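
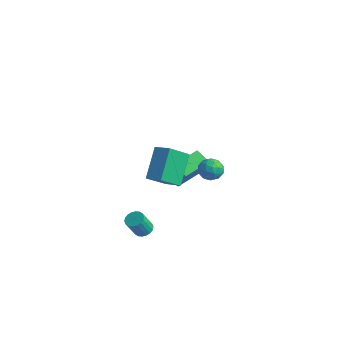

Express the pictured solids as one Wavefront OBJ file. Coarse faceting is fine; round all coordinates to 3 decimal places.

v -3.934 2.59 -4.505
v -4.906 2.488 -3.919
v -3.913 4.534 -4.134
v -4.886 4.433 -3.548
v -2.854 2.247 -2.772
v -3.827 2.146 -2.186
v -2.834 4.192 -2.401
v -3.806 4.09 -1.815
v 1.797 -5.186 3.391
v 1.068 -3.842 4.972
v 1.917 -3.814 2.279
v 1.188 -2.469 3.861
v 2.832 -5.011 3.719
v 2.103 -3.666 5.301
v 2.952 -3.638 2.608
v 2.223 -2.294 4.189
v 1.225 0.702 1.736
v 1.886 0.732 1.251
v 0.594 -0.032 0.829
v 1.255 -0.002 0.344
v 1.279 -0.429 1.044
v 1.669 0.025 1.605
v 0.811 0.675 0.475
v 1.201 1.129 1.036
v 1.63 0.716 0.472
v 1.919 0.033 0.824
v 0.561 0.667 1.256
v 0.85 -0.016 1.608
v 1.611 0.782 1.573
v 0.869 -0.082 0.507
v 0.883 -0.333 0.918
v 1.272 -0.315 0.633
v 1.483 0.366 1.781
v 1.872 0.384 1.496
v 1.515 -0.299 1.374
v 0.608 0.316 0.584
v 0.997 0.334 0.299
v 1.208 1.015 1.447
v 1.597 1.033 1.162
v 0.965 0.999 0.706
v 1.849 0.79 0.831
v 1.478 0.358 0.297
v 1.217 0.756 0.374
v 1.447 1.023 0.704
v 2.019 0.389 1.037
v 1.648 -0.043 0.504
v 1.662 -0.294 0.915
v 1.891 -0.027 1.245
v 1.869 0.379 0.579
v 0.832 0.743 1.576
v 0.461 0.311 1.043
v 0.589 0.727 0.835
v 0.818 0.994 1.165
v 1.002 0.342 1.783
v 0.631 -0.09 1.249
v 1.033 -0.323 1.376
v 1.263 -0.056 1.706
v 0.611 0.321 1.501
v -1.064 -2.835 -3.919
v -0.446 -2.88 -3.907
v -0.518 -3.55 -2.669
v -1.136 -3.505 -2.681
v -0.492 -2.639 -3.78
v -0.564 -3.309 -2.542
v -0.652 -2.438 -3.68
v -0.724 -3.108 -2.442
v -0.894 -2.315 -3.628
v -0.966 -2.985 -2.389
v -1.169 -2.295 -3.633
v -1.241 -2.965 -2.395
v -1.423 -2.382 -3.695
v -1.495 -3.052 -2.457
v -1.607 -2.559 -3.801
v -1.678 -3.229 -2.563
v -1.682 -2.79 -3.931
v -1.754 -3.46 -2.693
v -1.636 -3.031 -4.058
v -1.708 -3.701 -2.82
v -1.476 -3.232 -4.158
v -1.548 -3.902 -2.92
v -1.234 -3.355 -4.211
v -1.306 -4.025 -2.972
v -0.959 -3.375 -4.205
v -1.031 -4.045 -2.967
v -0.705 -3.288 -4.143
v -0.777 -3.958 -2.905
v -0.522 -3.111 -4.037
v -0.593 -3.781 -2.799
f 2 4 1
f 5 2 1
f 1 4 3
f 3 5 1
f 2 8 4
f 6 2 5
f 6 8 2
f 4 8 3
f 7 5 3
f 3 8 7
f 7 6 5
f 8 6 7
f 10 12 9
f 13 10 9
f 9 12 11
f 11 13 9
f 10 16 12
f 14 10 13
f 14 16 10
f 12 16 11
f 15 13 11
f 11 16 15
f 15 14 13
f 16 14 15
f 17 54 33
f 54 28 57
f 33 57 22
f 54 57 33
f 17 33 29
f 33 22 34
f 29 34 18
f 33 34 29
f 17 29 38
f 29 18 39
f 38 39 24
f 29 39 38
f 17 38 50
f 38 24 53
f 50 53 27
f 38 53 50
f 17 50 54
f 50 27 58
f 54 58 28
f 50 58 54
f 18 34 45
f 34 22 48
f 45 48 26
f 34 48 45
f 22 57 35
f 57 28 56
f 35 56 21
f 57 56 35
f 28 58 55
f 58 27 51
f 55 51 19
f 58 51 55
f 27 53 52
f 53 24 40
f 52 40 23
f 53 40 52
f 24 39 44
f 39 18 41
f 44 41 25
f 39 41 44
f 20 46 32
f 46 26 47
f 32 47 21
f 46 47 32
f 20 32 30
f 32 21 31
f 30 31 19
f 32 31 30
f 20 30 37
f 30 19 36
f 37 36 23
f 30 36 37
f 20 37 42
f 37 23 43
f 42 43 25
f 37 43 42
f 20 42 46
f 42 25 49
f 46 49 26
f 42 49 46
f 21 47 35
f 47 26 48
f 35 48 22
f 47 48 35
f 19 31 55
f 31 21 56
f 55 56 28
f 31 56 55
f 23 36 52
f 36 19 51
f 52 51 27
f 36 51 52
f 25 43 44
f 43 23 40
f 44 40 24
f 43 40 44
f 26 49 45
f 49 25 41
f 45 41 18
f 49 41 45
f 60 59 63
f 60 63 61
f 61 63 64
f 61 64 62
f 63 59 65
f 63 65 64
f 64 65 66
f 64 66 62
f 65 59 67
f 65 67 66
f 66 67 68
f 66 68 62
f 67 59 69
f 67 69 68
f 68 69 70
f 68 70 62
f 69 59 71
f 69 71 70
f 70 71 72
f 70 72 62
f 71 59 73
f 71 73 72
f 72 73 74
f 72 74 62
f 73 59 75
f 73 75 74
f 74 75 76
f 74 76 62
f 75 59 77
f 75 77 76
f 76 77 78
f 76 78 62
f 77 59 79
f 77 79 78
f 78 79 80
f 78 80 62
f 79 59 81
f 79 81 80
f 80 81 82
f 80 82 62
f 81 59 83
f 81 83 82
f 82 83 84
f 82 84 62
f 83 59 85
f 83 85 84
f 84 85 86
f 84 86 62
f 85 59 87
f 85 87 86
f 86 87 88
f 86 88 62
f 87 59 60
f 87 60 88
f 88 60 61
f 88 61 62



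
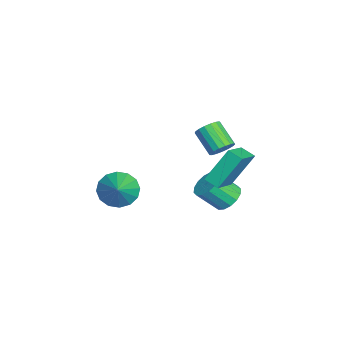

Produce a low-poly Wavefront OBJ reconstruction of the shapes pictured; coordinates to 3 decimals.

v 0.08 0.976 2.444
v 0.485 1.078 2.954
v -0.455 0.447 3.827
v -0.86 0.344 3.316
v 0.305 1.338 2.948
v -0.635 0.706 3.82
v 0.073 1.514 2.826
v -0.867 0.882 3.698
v -0.157 1.567 2.616
v -1.097 0.936 3.489
v -0.333 1.485 2.367
v -1.273 0.853 3.24
v -0.414 1.286 2.135
v -1.355 0.654 3.008
v -0.382 1.016 1.974
v -1.323 0.384 2.847
v -0.244 0.737 1.921
v -1.185 0.105 2.794
v -0.032 0.512 1.987
v -0.972 -0.119 2.86
v 0.206 0.394 2.158
v -0.734 -0.237 3.031
v 0.415 0.409 2.394
v -0.525 -0.222 3.267
v 0.548 0.554 2.642
v -0.393 -0.077 3.515
v 0.573 0.796 2.844
v -0.367 0.164 3.717
v -3.699 -3.777 -2.967
v -3.079 -3.722 -3.825
v -2.321 -3.803 -1.973
v -3.171 -3.2 -3.683
v -3.405 -2.833 -3.349
v -3.718 -2.718 -2.913
v -4.025 -2.887 -2.492
v -4.246 -3.295 -2.197
v -4.319 -3.831 -2.109
v -4.227 -4.353 -2.251
v -3.993 -4.721 -2.585
v -3.681 -4.835 -3.021
v -3.373 -4.666 -3.443
v -3.153 -4.259 -3.737
v -3.072 0.975 -1.627
v -3.515 2.109 0.059
v -2.614 1.599 -1.927
v -3.057 2.734 -0.241
v -1.483 0.246 -0.719
v -1.926 1.381 0.967
v -1.025 0.871 -1.019
v -1.468 2.005 0.667
v -3.31 1.51 -3.421
v -2.957 2.074 -2.892
v -2.916 1.013 -1.79
v -3.27 0.45 -2.319
v -3.39 2.119 -2.833
v -3.35 1.058 -1.731
v -3.803 2 -2.931
v -3.762 0.94 -1.829
v -4.083 1.751 -3.161
v -4.042 0.69 -2.059
v -4.156 1.437 -3.46
v -4.116 0.376 -2.358
v -4.003 1.143 -3.749
v -3.962 0.082 -2.647
v -3.664 0.947 -3.95
v -3.623 -0.114 -2.848
v -3.23 0.902 -4.009
v -3.19 -0.159 -2.907
v -2.818 1.02 -3.911
v -2.777 -0.04 -2.809
v -2.538 1.27 -3.681
v -2.497 0.209 -2.579
v -2.464 1.584 -3.382
v -2.424 0.523 -2.28
v -2.618 1.878 -3.093
v -2.577 0.817 -1.991
f 2 1 5
f 2 5 3
f 3 5 6
f 3 6 4
f 5 1 7
f 5 7 6
f 6 7 8
f 6 8 4
f 7 1 9
f 7 9 8
f 8 9 10
f 8 10 4
f 9 1 11
f 9 11 10
f 10 11 12
f 10 12 4
f 11 1 13
f 11 13 12
f 12 13 14
f 12 14 4
f 13 1 15
f 13 15 14
f 14 15 16
f 14 16 4
f 15 1 17
f 15 17 16
f 16 17 18
f 16 18 4
f 17 1 19
f 17 19 18
f 18 19 20
f 18 20 4
f 19 1 21
f 19 21 20
f 20 21 22
f 20 22 4
f 21 1 23
f 21 23 22
f 22 23 24
f 22 24 4
f 23 1 25
f 23 25 24
f 24 25 26
f 24 26 4
f 25 1 27
f 25 27 26
f 26 27 28
f 26 28 4
f 27 1 2
f 27 2 28
f 28 2 3
f 28 3 4
f 30 29 32
f 30 32 31
f 32 29 33
f 32 33 31
f 33 29 34
f 33 34 31
f 34 29 35
f 34 35 31
f 35 29 36
f 35 36 31
f 36 29 37
f 36 37 31
f 37 29 38
f 37 38 31
f 38 29 39
f 38 39 31
f 39 29 40
f 39 40 31
f 40 29 41
f 40 41 31
f 41 29 42
f 41 42 31
f 42 29 30
f 42 30 31
f 44 46 43
f 47 44 43
f 43 46 45
f 45 47 43
f 44 50 46
f 48 44 47
f 48 50 44
f 46 50 45
f 49 47 45
f 45 50 49
f 49 48 47
f 50 48 49
f 52 51 55
f 52 55 53
f 53 55 56
f 53 56 54
f 55 51 57
f 55 57 56
f 56 57 58
f 56 58 54
f 57 51 59
f 57 59 58
f 58 59 60
f 58 60 54
f 59 51 61
f 59 61 60
f 60 61 62
f 60 62 54
f 61 51 63
f 61 63 62
f 62 63 64
f 62 64 54
f 63 51 65
f 63 65 64
f 64 65 66
f 64 66 54
f 65 51 67
f 65 67 66
f 66 67 68
f 66 68 54
f 67 51 69
f 67 69 68
f 68 69 70
f 68 70 54
f 69 51 71
f 69 71 70
f 70 71 72
f 70 72 54
f 71 51 73
f 71 73 72
f 72 73 74
f 72 74 54
f 73 51 75
f 73 75 74
f 74 75 76
f 74 76 54
f 75 51 52
f 75 52 76
f 76 52 53
f 76 53 54



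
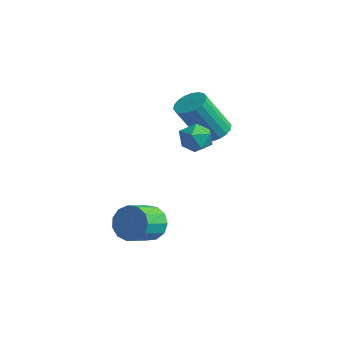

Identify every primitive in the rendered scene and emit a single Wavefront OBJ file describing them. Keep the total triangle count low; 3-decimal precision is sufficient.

v 0.255 -1.266 -1.838
v 0.829 -1.3 -2.463
v 1.22 -2.367 -2.048
v 0.645 -2.334 -1.422
v 1.043 -1.079 -2.096
v 1.433 -2.146 -1.68
v 1.006 -0.917 -1.646
v 1.396 -1.985 -1.231
v 0.731 -0.867 -1.258
v 1.121 -1.934 -0.842
v 0.304 -0.943 -1.053
v 0.695 -2.01 -0.638
v -0.138 -1.122 -1.098
v 0.253 -2.189 -0.682
v -0.455 -1.347 -1.377
v -0.065 -2.414 -0.962
v -0.547 -1.546 -1.803
v -0.157 -2.613 -1.388
v -0.384 -1.657 -2.24
v 0.006 -2.724 -1.824
v -0.019 -1.643 -2.549
v 0.372 -2.71 -2.133
v 0.434 -1.51 -2.632
v 0.824 -2.577 -2.217
v -1.348 2.641 1.615
v -0.746 2.982 1.849
v -0.79 1.859 3.599
v -1.392 1.519 3.365
v -0.985 3.17 1.963
v -1.029 2.048 3.714
v -1.295 3.254 2.009
v -1.34 2.131 3.759
v -1.616 3.216 1.976
v -1.661 2.093 3.727
v -1.884 3.064 1.872
v -1.929 1.942 3.623
v -2.046 2.829 1.717
v -2.09 1.706 3.468
v -2.069 2.556 1.542
v -2.114 1.434 3.292
v -1.95 2.301 1.381
v -1.994 1.178 3.131
v -1.711 2.112 1.266
v -1.755 0.99 3.017
v -1.4 2.029 1.221
v -1.445 0.906 2.971
v -1.079 2.067 1.253
v -1.124 0.944 3.004
v -0.811 2.218 1.357
v -0.856 1.096 3.108
v -0.65 2.454 1.512
v -0.694 1.331 3.263
v -0.626 2.726 1.688
v -0.671 1.604 3.438
v 0.403 1.284 2.59
v 1.064 0.922 2.66
v -0.064 0.318 2
v 0.597 -0.044 2.07
v 0.17 0.085 2.681
v 0.459 0.682 3.046
v 0.541 0.558 1.614
v 0.83 1.155 1.979
v 1.15 0.473 2.056
v 0.92 0.181 2.716
v 0.08 1.059 1.944
v -0.15 0.767 2.604
f 2 1 5
f 2 5 3
f 3 5 6
f 3 6 4
f 5 1 7
f 5 7 6
f 6 7 8
f 6 8 4
f 7 1 9
f 7 9 8
f 8 9 10
f 8 10 4
f 9 1 11
f 9 11 10
f 10 11 12
f 10 12 4
f 11 1 13
f 11 13 12
f 12 13 14
f 12 14 4
f 13 1 15
f 13 15 14
f 14 15 16
f 14 16 4
f 15 1 17
f 15 17 16
f 16 17 18
f 16 18 4
f 17 1 19
f 17 19 18
f 18 19 20
f 18 20 4
f 19 1 21
f 19 21 20
f 20 21 22
f 20 22 4
f 21 1 23
f 21 23 22
f 22 23 24
f 22 24 4
f 23 1 2
f 23 2 24
f 24 2 3
f 24 3 4
f 26 25 29
f 26 29 27
f 27 29 30
f 27 30 28
f 29 25 31
f 29 31 30
f 30 31 32
f 30 32 28
f 31 25 33
f 31 33 32
f 32 33 34
f 32 34 28
f 33 25 35
f 33 35 34
f 34 35 36
f 34 36 28
f 35 25 37
f 35 37 36
f 36 37 38
f 36 38 28
f 37 25 39
f 37 39 38
f 38 39 40
f 38 40 28
f 39 25 41
f 39 41 40
f 40 41 42
f 40 42 28
f 41 25 43
f 41 43 42
f 42 43 44
f 42 44 28
f 43 25 45
f 43 45 44
f 44 45 46
f 44 46 28
f 45 25 47
f 45 47 46
f 46 47 48
f 46 48 28
f 47 25 49
f 47 49 48
f 48 49 50
f 48 50 28
f 49 25 51
f 49 51 50
f 50 51 52
f 50 52 28
f 51 25 53
f 51 53 52
f 52 53 54
f 52 54 28
f 53 25 26
f 53 26 54
f 54 26 27
f 54 27 28
f 55 66 60
f 55 60 56
f 55 56 62
f 55 62 65
f 55 65 66
f 56 60 64
f 60 66 59
f 66 65 57
f 65 62 61
f 62 56 63
f 58 64 59
f 58 59 57
f 58 57 61
f 58 61 63
f 58 63 64
f 59 64 60
f 57 59 66
f 61 57 65
f 63 61 62
f 64 63 56



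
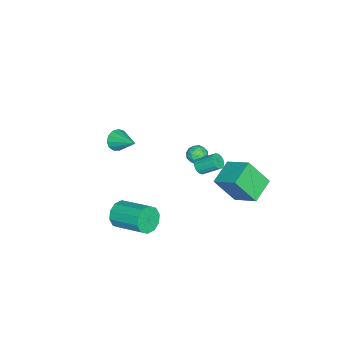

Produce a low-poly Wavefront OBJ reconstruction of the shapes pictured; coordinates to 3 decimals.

v -2.272 2.627 -1.662
v -1.749 4.1 -0.692
v -2.591 3.795 -3.265
v -2.068 5.269 -2.295
v -0.712 2.391 -2.145
v -0.189 3.865 -1.175
v -1.031 3.56 -3.748
v -0.508 5.033 -2.778
v -2.573 1.039 -2.033
v -2.249 0.689 -2.522
v -3.471 0.411 -2.178
v -3.147 0.061 -2.667
v -2.949 -0 -2.016
v -2.394 0.388 -1.926
v -3.326 0.712 -2.774
v -2.771 1.1 -2.684
v -2.714 0.487 -2.98
v -2.482 0.047 -2.512
v -3.238 1.053 -2.188
v -3.006 0.613 -1.72
v -2.332 0.919 -2.265
v -3.388 0.181 -2.435
v -3.272 0.145 -2.052
v -3.081 -0.061 -2.34
v -2.417 0.742 -1.915
v -2.227 0.537 -2.202
v -2.639 0.131 -1.905
v -3.493 0.563 -2.498
v -3.303 0.358 -2.785
v -2.639 1.161 -2.36
v -2.448 0.955 -2.648
v -3.081 0.969 -2.795
v -2.415 0.595 -2.822
v -2.943 0.226 -2.907
v -3.048 0.608 -2.969
v -2.722 0.837 -2.917
v -2.279 0.336 -2.547
v -2.807 -0.033 -2.632
v -2.69 -0.069 -2.249
v -2.364 0.159 -2.196
v -2.552 0.217 -2.816
v -2.913 1.133 -2.068
v -3.441 0.764 -2.153
v -3.356 0.941 -2.504
v -3.03 1.169 -2.451
v -2.777 0.874 -1.793
v -3.305 0.505 -1.878
v -2.998 0.263 -1.783
v -2.672 0.492 -1.731
v -3.168 0.883 -1.884
v -1.041 -3.651 -0.827
v -0.756 -3.406 -1.464
v -0.379 -2.249 0.007
v -1.138 -3.242 -1.436
v -1.489 -3.208 -1.215
v -1.699 -3.314 -0.87
v -1.699 -3.527 -0.512
v -1.491 -3.779 -0.253
v -1.14 -3.991 -0.177
v -0.758 -4.094 -0.307
v -0.465 -4.057 -0.602
v -0.356 -3.891 -0.968
v -0.464 -3.648 -1.29
v 3.075 -1.706 -3.133
v 3.579 -2.115 -2.509
v 4.149 -0.182 -1.704
v 3.645 0.226 -2.327
v 3.899 -2.023 -2.955
v 4.468 -0.09 -2.15
v 3.904 -1.811 -3.469
v 4.473 0.122 -2.663
v 3.592 -1.558 -3.854
v 4.162 0.375 -3.049
v 3.083 -1.362 -3.964
v 3.653 0.571 -3.159
v 2.571 -1.298 -3.756
v 3.141 0.635 -2.951
v 2.252 -1.39 -3.31
v 2.821 0.543 -2.505
v 2.247 -1.602 -2.797
v 2.816 0.331 -1.991
v 2.558 -1.855 -2.411
v 3.128 0.078 -1.606
v 3.067 -2.051 -2.301
v 3.637 -0.118 -1.496
v 2.193 2.677 2.193
v 2.635 2.557 2.418
v 2.508 3.543 3.192
v 2.067 3.663 2.967
v 2.699 2.696 2.251
v 2.573 3.682 3.025
v 2.664 2.832 2.072
v 2.538 3.818 2.847
v 2.535 2.937 1.918
v 2.409 3.923 2.692
v 2.339 2.991 1.818
v 2.212 3.976 2.592
v 2.113 2.982 1.792
v 1.987 3.968 2.566
v 1.904 2.913 1.845
v 1.778 3.899 2.62
v 1.752 2.797 1.968
v 1.625 3.783 2.742
v 1.687 2.658 2.135
v 1.561 3.644 2.909
v 1.722 2.522 2.313
v 1.596 3.508 3.088
v 1.851 2.417 2.468
v 1.725 3.403 3.242
v 2.048 2.364 2.568
v 1.921 3.349 3.342
v 2.273 2.372 2.594
v 2.147 3.358 3.368
v 2.482 2.441 2.54
v 2.356 3.427 3.315
f 2 4 1
f 5 2 1
f 1 4 3
f 3 5 1
f 2 8 4
f 6 2 5
f 6 8 2
f 4 8 3
f 7 5 3
f 3 8 7
f 7 6 5
f 8 6 7
f 9 46 25
f 46 20 49
f 25 49 14
f 46 49 25
f 9 25 21
f 25 14 26
f 21 26 10
f 25 26 21
f 9 21 30
f 21 10 31
f 30 31 16
f 21 31 30
f 9 30 42
f 30 16 45
f 42 45 19
f 30 45 42
f 9 42 46
f 42 19 50
f 46 50 20
f 42 50 46
f 10 26 37
f 26 14 40
f 37 40 18
f 26 40 37
f 14 49 27
f 49 20 48
f 27 48 13
f 49 48 27
f 20 50 47
f 50 19 43
f 47 43 11
f 50 43 47
f 19 45 44
f 45 16 32
f 44 32 15
f 45 32 44
f 16 31 36
f 31 10 33
f 36 33 17
f 31 33 36
f 12 38 24
f 38 18 39
f 24 39 13
f 38 39 24
f 12 24 22
f 24 13 23
f 22 23 11
f 24 23 22
f 12 22 29
f 22 11 28
f 29 28 15
f 22 28 29
f 12 29 34
f 29 15 35
f 34 35 17
f 29 35 34
f 12 34 38
f 34 17 41
f 38 41 18
f 34 41 38
f 13 39 27
f 39 18 40
f 27 40 14
f 39 40 27
f 11 23 47
f 23 13 48
f 47 48 20
f 23 48 47
f 15 28 44
f 28 11 43
f 44 43 19
f 28 43 44
f 17 35 36
f 35 15 32
f 36 32 16
f 35 32 36
f 18 41 37
f 41 17 33
f 37 33 10
f 41 33 37
f 52 51 54
f 52 54 53
f 54 51 55
f 54 55 53
f 55 51 56
f 55 56 53
f 56 51 57
f 56 57 53
f 57 51 58
f 57 58 53
f 58 51 59
f 58 59 53
f 59 51 60
f 59 60 53
f 60 51 61
f 60 61 53
f 61 51 62
f 61 62 53
f 62 51 63
f 62 63 53
f 63 51 52
f 63 52 53
f 65 64 68
f 65 68 66
f 66 68 69
f 66 69 67
f 68 64 70
f 68 70 69
f 69 70 71
f 69 71 67
f 70 64 72
f 70 72 71
f 71 72 73
f 71 73 67
f 72 64 74
f 72 74 73
f 73 74 75
f 73 75 67
f 74 64 76
f 74 76 75
f 75 76 77
f 75 77 67
f 76 64 78
f 76 78 77
f 77 78 79
f 77 79 67
f 78 64 80
f 78 80 79
f 79 80 81
f 79 81 67
f 80 64 82
f 80 82 81
f 81 82 83
f 81 83 67
f 82 64 84
f 82 84 83
f 83 84 85
f 83 85 67
f 84 64 65
f 84 65 85
f 85 65 66
f 85 66 67
f 87 86 90
f 87 90 88
f 88 90 91
f 88 91 89
f 90 86 92
f 90 92 91
f 91 92 93
f 91 93 89
f 92 86 94
f 92 94 93
f 93 94 95
f 93 95 89
f 94 86 96
f 94 96 95
f 95 96 97
f 95 97 89
f 96 86 98
f 96 98 97
f 97 98 99
f 97 99 89
f 98 86 100
f 98 100 99
f 99 100 101
f 99 101 89
f 100 86 102
f 100 102 101
f 101 102 103
f 101 103 89
f 102 86 104
f 102 104 103
f 103 104 105
f 103 105 89
f 104 86 106
f 104 106 105
f 105 106 107
f 105 107 89
f 106 86 108
f 106 108 107
f 107 108 109
f 107 109 89
f 108 86 110
f 108 110 109
f 109 110 111
f 109 111 89
f 110 86 112
f 110 112 111
f 111 112 113
f 111 113 89
f 112 86 114
f 112 114 113
f 113 114 115
f 113 115 89
f 114 86 87
f 114 87 115
f 115 87 88
f 115 88 89



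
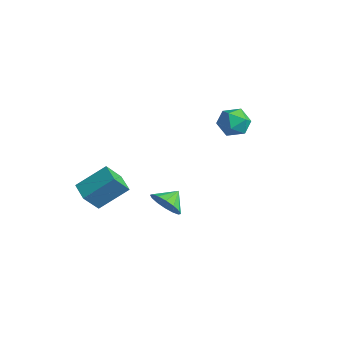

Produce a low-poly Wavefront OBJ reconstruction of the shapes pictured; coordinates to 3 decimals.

v 0.185 4.287 2.102
v 0.655 4.635 1.24
v 0.025 2.765 1.4
v 0.495 3.113 0.538
v 1.038 3.005 1.42
v 1.137 3.946 1.853
v -0.457 3.454 0.787
v -0.358 4.395 1.22
v 0.258 4.12 0.427
v 1.182 3.843 0.819
v -0.502 3.557 1.821
v 0.422 3.28 2.213
v -3.475 -3.111 -4.184
v -3.431 -4.089 -2.944
v -2.888 -1.493 -2.929
v -2.844 -2.471 -1.689
v -2.236 -3.369 -4.431
v -2.192 -4.347 -3.191
v -1.649 -1.751 -3.176
v -1.605 -2.729 -1.936
v 2.572 -2.229 -1.695
v 3.565 -2.043 -1.686
v 2.388 -1.271 -1.125
v 3.389 -1.817 -2.123
v 2.994 -1.701 -2.446
v 2.486 -1.727 -2.567
v 2.001 -1.887 -2.455
v 1.67 -2.139 -2.139
v 1.58 -2.415 -1.704
v 1.756 -2.641 -1.267
v 2.15 -2.757 -0.944
v 2.658 -2.731 -0.823
v 3.143 -2.571 -0.935
v 3.475 -2.319 -1.251
f 1 12 6
f 1 6 2
f 1 2 8
f 1 8 11
f 1 11 12
f 2 6 10
f 6 12 5
f 12 11 3
f 11 8 7
f 8 2 9
f 4 10 5
f 4 5 3
f 4 3 7
f 4 7 9
f 4 9 10
f 5 10 6
f 3 5 12
f 7 3 11
f 9 7 8
f 10 9 2
f 14 16 13
f 17 14 13
f 13 16 15
f 15 17 13
f 14 20 16
f 18 14 17
f 18 20 14
f 16 20 15
f 19 17 15
f 15 20 19
f 19 18 17
f 20 18 19
f 22 21 24
f 22 24 23
f 24 21 25
f 24 25 23
f 25 21 26
f 25 26 23
f 26 21 27
f 26 27 23
f 27 21 28
f 27 28 23
f 28 21 29
f 28 29 23
f 29 21 30
f 29 30 23
f 30 21 31
f 30 31 23
f 31 21 32
f 31 32 23
f 32 21 33
f 32 33 23
f 33 21 34
f 33 34 23
f 34 21 22
f 34 22 23



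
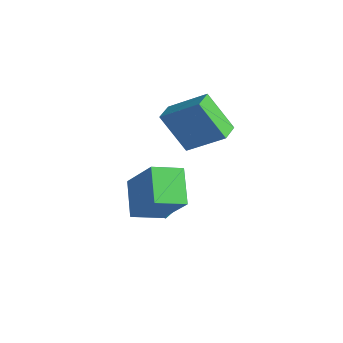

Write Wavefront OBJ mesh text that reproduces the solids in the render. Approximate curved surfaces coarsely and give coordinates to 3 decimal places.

v 3.256 0.586 -3.187
v 2.621 -0.458 -2.775
v 2.247 1.517 -2.386
v 1.612 0.472 -1.973
v 4.548 0.488 -1.447
v 3.913 -0.557 -1.034
v 3.539 1.418 -0.645
v 2.904 0.374 -0.233
v 1.843 0.877 -3.644
v 1.979 1.066 -2.59
v 1.618 1.851 -3.791
v 1.754 2.04 -2.736
v 2.926 1.1 -3.824
v 3.062 1.289 -2.769
v 2.701 2.074 -3.97
v 2.837 2.263 -2.916
v 1.885 1.928 0.986
v 3.231 2.557 2.105
v 1.589 2.729 0.891
v 2.935 3.359 2.01
v 2.985 2.161 -0.47
v 4.331 2.791 0.649
v 2.689 2.963 -0.565
v 4.035 3.592 0.554
f 2 4 1
f 5 2 1
f 1 4 3
f 3 5 1
f 2 8 4
f 6 2 5
f 6 8 2
f 4 8 3
f 7 5 3
f 3 8 7
f 7 6 5
f 8 6 7
f 10 12 9
f 13 10 9
f 9 12 11
f 11 13 9
f 10 16 12
f 14 10 13
f 14 16 10
f 12 16 11
f 15 13 11
f 11 16 15
f 15 14 13
f 16 14 15
f 18 20 17
f 21 18 17
f 17 20 19
f 19 21 17
f 18 24 20
f 22 18 21
f 22 24 18
f 20 24 19
f 23 21 19
f 19 24 23
f 23 22 21
f 24 22 23



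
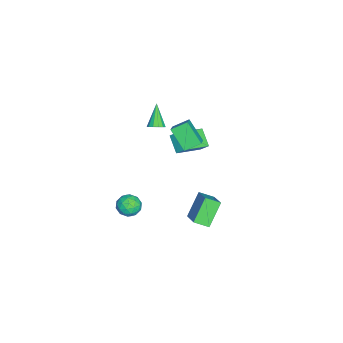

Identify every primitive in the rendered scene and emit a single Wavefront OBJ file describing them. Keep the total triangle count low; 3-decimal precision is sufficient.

v 0.7 -1.185 4.417
v 0.285 -0.24 4.948
v -0.18 -1.273 3.888
v -0.595 -0.329 4.419
v 1.355 -0.191 3.161
v 0.94 0.753 3.692
v 0.475 -0.28 2.632
v 0.06 0.665 3.163
v -2.565 -2.865 1.388
v -2.19 -2.634 1.781
v -3.735 -3.115 2.652
v -2.371 -2.381 1.663
v -2.614 -2.282 1.458
v -2.841 -2.368 1.231
v -2.98 -2.612 1.054
v -2.988 -2.937 0.983
v -2.861 -3.239 1.04
v -2.641 -3.422 1.208
v -2.396 -3.429 1.433
v -2.205 -3.257 1.644
v -2.129 -2.96 1.774
v -3.026 -2.114 0.251
v -2.881 -1.533 0.855
v -4.567 -0.919 -0.529
v -4.422 -0.338 0.074
v -2.118 -1.482 -0.574
v -1.973 -0.901 0.029
v -3.659 -0.287 -1.355
v -3.514 0.294 -0.751
v 2.336 -3.135 -1.169
v 2.802 -2.574 -1.589
v 3.458 -3.846 -0.871
v 3.924 -3.285 -1.291
v 3.555 -3.067 -0.567
v 2.861 -2.628 -0.751
v 3.399 -3.792 -1.709
v 2.705 -3.353 -1.893
v 3.459 -2.98 -1.922
v 3.555 -2.533 -1.217
v 2.705 -3.887 -1.243
v 2.801 -3.44 -0.538
v 2.47 -2.792 -1.405
v 3.79 -3.628 -1.055
v 3.572 -3.5 -0.63
v 3.846 -3.17 -0.876
v 2.505 -2.824 -0.913
v 2.779 -2.494 -1.159
v 3.222 -2.784 -0.559
v 3.481 -3.926 -1.301
v 3.755 -3.596 -1.547
v 2.414 -3.25 -1.584
v 2.688 -2.92 -1.83
v 3.038 -3.636 -1.901
v 3.131 -2.701 -1.848
v 3.79 -3.119 -1.673
v 3.481 -3.417 -1.918
v 3.074 -3.159 -2.026
v 3.187 -2.438 -1.433
v 3.847 -2.856 -1.258
v 3.63 -2.728 -0.833
v 3.222 -2.47 -0.941
v 3.573 -2.677 -1.629
v 2.413 -3.564 -1.202
v 3.073 -3.982 -1.027
v 3.038 -3.95 -1.519
v 2.63 -3.692 -1.627
v 2.47 -3.301 -0.787
v 3.129 -3.719 -0.612
v 3.186 -3.261 -0.434
v 2.779 -3.003 -0.542
v 2.687 -3.743 -0.831
v -1.308 0.145 -3.463
v 0.121 0.866 -2.496
v -1.48 1.098 -3.918
v -0.051 1.819 -2.951
v -0.109 -0.319 -4.889
v 1.32 0.402 -3.922
v -0.281 0.634 -5.344
v 1.148 1.355 -4.377
f 2 4 1
f 5 2 1
f 1 4 3
f 3 5 1
f 2 8 4
f 6 2 5
f 6 8 2
f 4 8 3
f 7 5 3
f 3 8 7
f 7 6 5
f 8 6 7
f 10 9 12
f 10 12 11
f 12 9 13
f 12 13 11
f 13 9 14
f 13 14 11
f 14 9 15
f 14 15 11
f 15 9 16
f 15 16 11
f 16 9 17
f 16 17 11
f 17 9 18
f 17 18 11
f 18 9 19
f 18 19 11
f 19 9 20
f 19 20 11
f 20 9 21
f 20 21 11
f 21 9 10
f 21 10 11
f 23 25 22
f 26 23 22
f 22 25 24
f 24 26 22
f 23 29 25
f 27 23 26
f 27 29 23
f 25 29 24
f 28 26 24
f 24 29 28
f 28 27 26
f 29 27 28
f 30 67 46
f 67 41 70
f 46 70 35
f 67 70 46
f 30 46 42
f 46 35 47
f 42 47 31
f 46 47 42
f 30 42 51
f 42 31 52
f 51 52 37
f 42 52 51
f 30 51 63
f 51 37 66
f 63 66 40
f 51 66 63
f 30 63 67
f 63 40 71
f 67 71 41
f 63 71 67
f 31 47 58
f 47 35 61
f 58 61 39
f 47 61 58
f 35 70 48
f 70 41 69
f 48 69 34
f 70 69 48
f 41 71 68
f 71 40 64
f 68 64 32
f 71 64 68
f 40 66 65
f 66 37 53
f 65 53 36
f 66 53 65
f 37 52 57
f 52 31 54
f 57 54 38
f 52 54 57
f 33 59 45
f 59 39 60
f 45 60 34
f 59 60 45
f 33 45 43
f 45 34 44
f 43 44 32
f 45 44 43
f 33 43 50
f 43 32 49
f 50 49 36
f 43 49 50
f 33 50 55
f 50 36 56
f 55 56 38
f 50 56 55
f 33 55 59
f 55 38 62
f 59 62 39
f 55 62 59
f 34 60 48
f 60 39 61
f 48 61 35
f 60 61 48
f 32 44 68
f 44 34 69
f 68 69 41
f 44 69 68
f 36 49 65
f 49 32 64
f 65 64 40
f 49 64 65
f 38 56 57
f 56 36 53
f 57 53 37
f 56 53 57
f 39 62 58
f 62 38 54
f 58 54 31
f 62 54 58
f 73 75 72
f 76 73 72
f 72 75 74
f 74 76 72
f 73 79 75
f 77 73 76
f 77 79 73
f 75 79 74
f 78 76 74
f 74 79 78
f 78 77 76
f 79 77 78



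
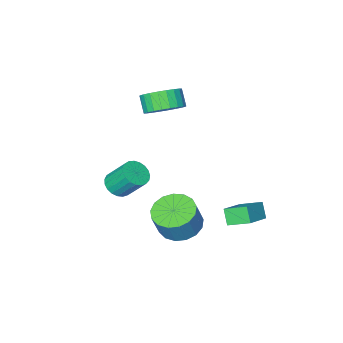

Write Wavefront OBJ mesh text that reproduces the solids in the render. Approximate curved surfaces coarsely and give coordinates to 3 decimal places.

v 1.427 -1.426 -0.386
v 1.822 -0.858 -0.647
v 1.369 0.015 0.564
v 0.973 -0.554 0.826
v 1.549 -0.813 -0.781
v 1.096 0.059 0.43
v 1.255 -0.874 -0.848
v 0.801 -0.002 0.364
v 0.99 -1.031 -0.834
v 0.537 -0.159 0.377
v 0.801 -1.256 -0.742
v 0.348 -0.383 0.469
v 0.72 -1.51 -0.589
v 0.267 -0.638 0.622
v 0.762 -1.75 -0.401
v 0.308 -0.878 0.81
v 0.918 -1.934 -0.21
v 0.464 -1.062 1.001
v 1.162 -2.03 -0.05
v 0.709 -1.158 1.162
v 1.452 -2.022 0.053
v 0.999 -1.149 1.264
v 1.738 -1.91 0.08
v 1.284 -1.038 1.291
v 1.97 -1.715 0.026
v 1.516 -0.843 1.237
v 2.108 -1.47 -0.099
v 1.654 -0.598 1.112
v 2.128 -1.218 -0.273
v 1.674 -0.345 0.938
v 2.027 -1.001 -0.467
v 1.573 -0.129 0.744
v -2.043 -2.835 2.55
v -1.498 -2.236 3.17
v -1.673 -2.886 3.951
v -2.217 -3.485 3.33
v -1.863 -2.084 3.216
v -2.038 -2.733 3.996
v -2.255 -2.046 3.159
v -2.43 -2.695 3.94
v -2.615 -2.128 3.011
v -2.79 -2.777 3.791
v -2.887 -2.318 2.791
v -3.062 -2.967 3.572
v -3.032 -2.586 2.536
v -3.206 -3.235 3.316
v -3.025 -2.893 2.282
v -3.2 -3.542 3.062
v -2.869 -3.191 2.069
v -3.044 -3.84 2.849
v -2.587 -3.434 1.929
v -2.762 -4.084 2.71
v -2.222 -3.587 1.884
v -2.397 -4.236 2.664
v -1.83 -3.625 1.94
v -2.005 -4.274 2.721
v -1.47 -3.543 2.089
v -1.645 -4.192 2.869
v -1.198 -3.353 2.308
v -1.373 -4.002 3.089
v -1.054 -3.085 2.564
v -1.228 -3.734 3.344
v -1.06 -2.778 2.818
v -1.235 -3.427 3.598
v -1.216 -2.48 3.031
v -1.391 -3.129 3.811
v -4.157 2.49 -2.624
v -4.307 1.968 -1.882
v -2.837 3.097 -1.929
v -2.987 2.575 -1.187
v -3.493 1.605 -3.113
v -3.643 1.083 -2.371
v -2.173 2.212 -2.418
v -2.323 1.69 -1.676
v 0.366 2.193 -1.136
v 1.121 1.474 -1.322
v 1.63 1.667 -0.011
v 0.874 2.387 0.176
v 1.332 1.911 -1.469
v 1.84 2.105 -0.157
v 1.321 2.414 -1.539
v 1.83 2.607 -0.227
v 1.091 2.866 -1.516
v 1.6 3.059 -0.205
v 0.696 3.163 -1.407
v 1.204 3.357 -0.095
v 0.224 3.239 -1.235
v 0.733 3.433 0.076
v -0.215 3.075 -1.041
v 0.294 3.269 0.271
v -0.521 2.709 -0.868
v -0.012 2.903 0.443
v -0.624 2.225 -0.757
v -0.115 2.418 0.555
v -0.5 1.733 -0.732
v 0.009 1.927 0.579
v -0.178 1.347 -0.8
v 0.331 1.541 0.511
v 0.269 1.155 -0.945
v 0.777 1.349 0.367
v 0.738 1.201 -1.133
v 1.246 1.394 0.178
f 2 1 5
f 2 5 3
f 3 5 6
f 3 6 4
f 5 1 7
f 5 7 6
f 6 7 8
f 6 8 4
f 7 1 9
f 7 9 8
f 8 9 10
f 8 10 4
f 9 1 11
f 9 11 10
f 10 11 12
f 10 12 4
f 11 1 13
f 11 13 12
f 12 13 14
f 12 14 4
f 13 1 15
f 13 15 14
f 14 15 16
f 14 16 4
f 15 1 17
f 15 17 16
f 16 17 18
f 16 18 4
f 17 1 19
f 17 19 18
f 18 19 20
f 18 20 4
f 19 1 21
f 19 21 20
f 20 21 22
f 20 22 4
f 21 1 23
f 21 23 22
f 22 23 24
f 22 24 4
f 23 1 25
f 23 25 24
f 24 25 26
f 24 26 4
f 25 1 27
f 25 27 26
f 26 27 28
f 26 28 4
f 27 1 29
f 27 29 28
f 28 29 30
f 28 30 4
f 29 1 31
f 29 31 30
f 30 31 32
f 30 32 4
f 31 1 2
f 31 2 32
f 32 2 3
f 32 3 4
f 34 33 37
f 34 37 35
f 35 37 38
f 35 38 36
f 37 33 39
f 37 39 38
f 38 39 40
f 38 40 36
f 39 33 41
f 39 41 40
f 40 41 42
f 40 42 36
f 41 33 43
f 41 43 42
f 42 43 44
f 42 44 36
f 43 33 45
f 43 45 44
f 44 45 46
f 44 46 36
f 45 33 47
f 45 47 46
f 46 47 48
f 46 48 36
f 47 33 49
f 47 49 48
f 48 49 50
f 48 50 36
f 49 33 51
f 49 51 50
f 50 51 52
f 50 52 36
f 51 33 53
f 51 53 52
f 52 53 54
f 52 54 36
f 53 33 55
f 53 55 54
f 54 55 56
f 54 56 36
f 55 33 57
f 55 57 56
f 56 57 58
f 56 58 36
f 57 33 59
f 57 59 58
f 58 59 60
f 58 60 36
f 59 33 61
f 59 61 60
f 60 61 62
f 60 62 36
f 61 33 63
f 61 63 62
f 62 63 64
f 62 64 36
f 63 33 65
f 63 65 64
f 64 65 66
f 64 66 36
f 65 33 34
f 65 34 66
f 66 34 35
f 66 35 36
f 68 70 67
f 71 68 67
f 67 70 69
f 69 71 67
f 68 74 70
f 72 68 71
f 72 74 68
f 70 74 69
f 73 71 69
f 69 74 73
f 73 72 71
f 74 72 73
f 76 75 79
f 76 79 77
f 77 79 80
f 77 80 78
f 79 75 81
f 79 81 80
f 80 81 82
f 80 82 78
f 81 75 83
f 81 83 82
f 82 83 84
f 82 84 78
f 83 75 85
f 83 85 84
f 84 85 86
f 84 86 78
f 85 75 87
f 85 87 86
f 86 87 88
f 86 88 78
f 87 75 89
f 87 89 88
f 88 89 90
f 88 90 78
f 89 75 91
f 89 91 90
f 90 91 92
f 90 92 78
f 91 75 93
f 91 93 92
f 92 93 94
f 92 94 78
f 93 75 95
f 93 95 94
f 94 95 96
f 94 96 78
f 95 75 97
f 95 97 96
f 96 97 98
f 96 98 78
f 97 75 99
f 97 99 98
f 98 99 100
f 98 100 78
f 99 75 101
f 99 101 100
f 100 101 102
f 100 102 78
f 101 75 76
f 101 76 102
f 102 76 77
f 102 77 78



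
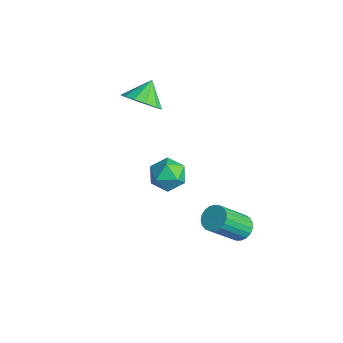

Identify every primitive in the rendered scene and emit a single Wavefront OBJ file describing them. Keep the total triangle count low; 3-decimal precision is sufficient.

v 3.317 1.285 -4.274
v 3.988 1.426 -4.137
v 3.955 0.016 -2.528
v 3.283 -0.125 -2.666
v 3.85 1.62 -3.969
v 3.817 0.21 -2.361
v 3.62 1.757 -3.855
v 3.586 0.346 -2.246
v 3.337 1.811 -3.813
v 3.304 0.401 -2.204
v 3.051 1.775 -3.851
v 3.017 0.364 -2.242
v 2.81 1.654 -3.962
v 2.777 0.243 -2.353
v 2.658 1.469 -4.127
v 2.624 0.059 -2.518
v 2.619 1.253 -4.318
v 2.585 -0.158 -2.709
v 2.701 1.042 -4.501
v 2.667 -0.369 -2.892
v 2.889 0.873 -4.645
v 2.856 -0.538 -3.036
v 3.151 0.776 -4.725
v 3.118 -0.635 -3.116
v 3.442 0.766 -4.727
v 3.409 -0.644 -3.118
v 3.712 0.847 -4.651
v 3.678 -0.564 -3.042
v 3.912 1.003 -4.51
v 3.879 -0.408 -2.901
v 4.01 1.208 -4.328
v 3.977 -0.203 -2.719
v 1.837 -2.143 0.892
v 2.323 -1.369 0.936
v 2.937 -2.871 1.564
v 3.423 -2.097 1.608
v 2.668 -2.193 2.116
v 1.989 -1.743 1.701
v 3.271 -2.497 0.799
v 2.592 -2.047 0.384
v 3.21 -1.588 0.879
v 2.837 -1.4 1.692
v 2.423 -2.84 0.808
v 2.05 -2.652 1.621
v -1.707 -0.913 2.032
v -1.268 -0.164 1.497
v -2.213 -0.047 2.828
v -1.785 -0.25 1.261
v -2.278 -0.546 1.27
v -2.589 -0.959 1.522
v -2.621 -1.357 1.935
v -2.362 -1.614 2.379
v -1.896 -1.649 2.713
v -1.369 -1.45 2.831
v -0.951 -1.08 2.695
v -0.772 -0.658 2.349
v -0.89 -0.317 1.902
f 2 1 5
f 2 5 3
f 3 5 6
f 3 6 4
f 5 1 7
f 5 7 6
f 6 7 8
f 6 8 4
f 7 1 9
f 7 9 8
f 8 9 10
f 8 10 4
f 9 1 11
f 9 11 10
f 10 11 12
f 10 12 4
f 11 1 13
f 11 13 12
f 12 13 14
f 12 14 4
f 13 1 15
f 13 15 14
f 14 15 16
f 14 16 4
f 15 1 17
f 15 17 16
f 16 17 18
f 16 18 4
f 17 1 19
f 17 19 18
f 18 19 20
f 18 20 4
f 19 1 21
f 19 21 20
f 20 21 22
f 20 22 4
f 21 1 23
f 21 23 22
f 22 23 24
f 22 24 4
f 23 1 25
f 23 25 24
f 24 25 26
f 24 26 4
f 25 1 27
f 25 27 26
f 26 27 28
f 26 28 4
f 27 1 29
f 27 29 28
f 28 29 30
f 28 30 4
f 29 1 31
f 29 31 30
f 30 31 32
f 30 32 4
f 31 1 2
f 31 2 32
f 32 2 3
f 32 3 4
f 33 44 38
f 33 38 34
f 33 34 40
f 33 40 43
f 33 43 44
f 34 38 42
f 38 44 37
f 44 43 35
f 43 40 39
f 40 34 41
f 36 42 37
f 36 37 35
f 36 35 39
f 36 39 41
f 36 41 42
f 37 42 38
f 35 37 44
f 39 35 43
f 41 39 40
f 42 41 34
f 46 45 48
f 46 48 47
f 48 45 49
f 48 49 47
f 49 45 50
f 49 50 47
f 50 45 51
f 50 51 47
f 51 45 52
f 51 52 47
f 52 45 53
f 52 53 47
f 53 45 54
f 53 54 47
f 54 45 55
f 54 55 47
f 55 45 56
f 55 56 47
f 56 45 57
f 56 57 47
f 57 45 46
f 57 46 47



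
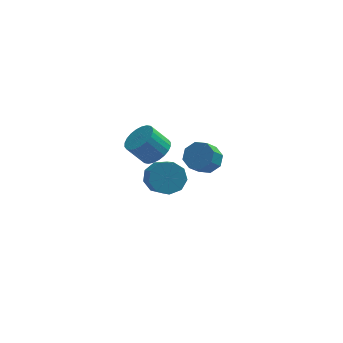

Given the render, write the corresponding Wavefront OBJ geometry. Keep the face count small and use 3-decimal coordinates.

v -0.012 4.257 -0.594
v 0.723 4.139 -0.227
v 0.248 3.566 0.541
v -0.488 3.683 0.174
v 0.428 4.662 -0.02
v -0.047 4.089 0.749
v -0.125 4.948 -0.149
v -0.6 4.374 0.62
v -0.612 4.828 -0.539
v -1.087 4.255 0.23
v -0.748 4.374 -0.961
v -1.223 3.801 -0.193
v -0.453 3.851 -1.169
v -0.928 3.278 -0.4
v 0.1 3.566 -1.04
v -0.375 2.992 -0.271
v 0.587 3.685 -0.65
v 0.112 3.112 0.119
v -2.329 -1.12 2.657
v -1.748 -1.439 2.093
v -1.51 -2.538 2.96
v -2.091 -2.22 3.523
v -1.478 -1.076 2.479
v -1.24 -2.175 3.346
v -1.607 -0.734 2.949
v -1.369 -1.833 3.816
v -2.073 -0.572 3.282
v -1.835 -1.671 4.148
v -2.659 -0.667 3.322
v -2.421 -1.766 4.189
v -3.091 -0.974 3.051
v -2.853 -2.074 3.918
v -3.166 -1.35 2.595
v -2.928 -2.449 3.462
v -2.85 -1.618 2.168
v -2.612 -2.717 3.035
v -2.29 -1.653 1.97
v -2.052 -2.753 2.837
v -2.493 2.198 1.753
v -1.831 2.335 2.284
v -2.645 2.338 3.298
v -3.307 2.202 2.767
v -1.921 2.649 2.211
v -2.735 2.653 3.224
v -2.099 2.895 2.067
v -2.913 2.898 3.081
v -2.337 3.035 1.876
v -3.15 3.038 2.89
v -2.598 3.048 1.666
v -3.412 3.051 2.68
v -2.844 2.931 1.469
v -3.657 2.934 2.483
v -3.036 2.702 1.316
v -3.85 2.706 2.33
v -3.145 2.397 1.229
v -3.959 2.401 2.243
v -3.155 2.062 1.222
v -3.969 2.065 2.236
v -3.065 1.747 1.296
v -3.879 1.751 2.309
v -2.887 1.502 1.439
v -3.701 1.505 2.453
v -2.65 1.362 1.63
v -3.463 1.365 2.644
v -2.388 1.349 1.84
v -3.202 1.352 2.854
v -2.143 1.466 2.037
v -2.956 1.469 3.051
v -1.95 1.694 2.19
v -2.764 1.698 3.204
v -1.841 1.999 2.277
v -2.655 2.003 3.291
f 2 1 5
f 2 5 3
f 3 5 6
f 3 6 4
f 5 1 7
f 5 7 6
f 6 7 8
f 6 8 4
f 7 1 9
f 7 9 8
f 8 9 10
f 8 10 4
f 9 1 11
f 9 11 10
f 10 11 12
f 10 12 4
f 11 1 13
f 11 13 12
f 12 13 14
f 12 14 4
f 13 1 15
f 13 15 14
f 14 15 16
f 14 16 4
f 15 1 17
f 15 17 16
f 16 17 18
f 16 18 4
f 17 1 2
f 17 2 18
f 18 2 3
f 18 3 4
f 20 19 23
f 20 23 21
f 21 23 24
f 21 24 22
f 23 19 25
f 23 25 24
f 24 25 26
f 24 26 22
f 25 19 27
f 25 27 26
f 26 27 28
f 26 28 22
f 27 19 29
f 27 29 28
f 28 29 30
f 28 30 22
f 29 19 31
f 29 31 30
f 30 31 32
f 30 32 22
f 31 19 33
f 31 33 32
f 32 33 34
f 32 34 22
f 33 19 35
f 33 35 34
f 34 35 36
f 34 36 22
f 35 19 37
f 35 37 36
f 36 37 38
f 36 38 22
f 37 19 20
f 37 20 38
f 38 20 21
f 38 21 22
f 40 39 43
f 40 43 41
f 41 43 44
f 41 44 42
f 43 39 45
f 43 45 44
f 44 45 46
f 44 46 42
f 45 39 47
f 45 47 46
f 46 47 48
f 46 48 42
f 47 39 49
f 47 49 48
f 48 49 50
f 48 50 42
f 49 39 51
f 49 51 50
f 50 51 52
f 50 52 42
f 51 39 53
f 51 53 52
f 52 53 54
f 52 54 42
f 53 39 55
f 53 55 54
f 54 55 56
f 54 56 42
f 55 39 57
f 55 57 56
f 56 57 58
f 56 58 42
f 57 39 59
f 57 59 58
f 58 59 60
f 58 60 42
f 59 39 61
f 59 61 60
f 60 61 62
f 60 62 42
f 61 39 63
f 61 63 62
f 62 63 64
f 62 64 42
f 63 39 65
f 63 65 64
f 64 65 66
f 64 66 42
f 65 39 67
f 65 67 66
f 66 67 68
f 66 68 42
f 67 39 69
f 67 69 68
f 68 69 70
f 68 70 42
f 69 39 71
f 69 71 70
f 70 71 72
f 70 72 42
f 71 39 40
f 71 40 72
f 72 40 41
f 72 41 42



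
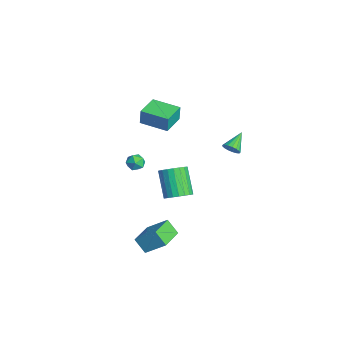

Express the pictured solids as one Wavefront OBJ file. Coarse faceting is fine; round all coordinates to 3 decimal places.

v -5.045 -2.1 0.829
v -4.985 -2.061 1.877
v -3.894 -0.761 0.712
v -3.834 -0.721 1.76
v -3.886 -3.099 0.8
v -3.826 -3.059 1.848
v -2.735 -1.759 0.683
v -2.675 -1.72 1.731
v 3.243 -5.073 -3.392
v 3.862 -4.053 -2.419
v 1.964 -4.073 -3.626
v 2.584 -3.053 -2.653
v 3.756 -4.607 -4.207
v 4.376 -3.587 -3.234
v 2.478 -3.607 -4.441
v 3.097 -2.587 -3.468
v 1.669 -2.2 -1.527
v 2.271 -1.984 -0.998
v 1.032 -2.004 0.417
v 0.431 -2.22 -0.113
v 2.15 -1.676 -1.099
v 0.912 -1.697 0.316
v 1.946 -1.46 -1.274
v 0.708 -1.48 0.141
v 1.695 -1.371 -1.493
v 0.457 -1.391 -0.078
v 1.439 -1.425 -1.718
v 0.201 -1.446 -0.303
v 1.222 -1.614 -1.91
v -0.016 -1.634 -0.495
v 1.084 -1.903 -2.035
v -0.155 -1.924 -0.621
v 1.046 -2.244 -2.074
v -0.192 -2.265 -0.659
v 1.116 -2.578 -2.017
v -0.122 -2.598 -0.603
v 1.282 -2.845 -1.876
v 0.043 -2.866 -0.461
v 1.514 -3.002 -1.675
v 0.276 -3.022 -0.26
v 1.774 -3.019 -1.448
v 0.536 -3.04 -0.033
v 2.015 -2.895 -1.235
v 0.777 -2.916 0.18
v 2.197 -2.651 -1.072
v 0.959 -2.671 0.342
v 2.287 -2.328 -0.988
v 1.049 -2.349 0.426
v 2.368 0.577 2.519
v 2.702 0.53 2.953
v 1.592 1.383 3.201
v 2.799 0.736 2.821
v 2.797 0.906 2.619
v 2.697 1 2.395
v 2.522 0.997 2.199
v 2.311 0.899 2.076
v 2.113 0.726 2.054
v 1.974 0.52 2.139
v 1.924 0.327 2.311
v 1.977 0.191 2.53
v 2.118 0.144 2.747
v 2.317 0.196 2.911
v 2.528 0.335 2.986
v -2.839 -3.426 -1.145
v -2.491 -3.135 -1.598
v -2.309 -4.305 -1.302
v -1.961 -4.014 -1.755
v -1.89 -3.847 -1.14
v -2.218 -3.304 -1.043
v -2.582 -4.136 -1.857
v -2.91 -3.593 -1.76
v -2.332 -3.574 -2.038
v -1.904 -3.395 -1.595
v -2.896 -4.045 -1.305
v -2.468 -3.866 -0.862
f 2 4 1
f 5 2 1
f 1 4 3
f 3 5 1
f 2 8 4
f 6 2 5
f 6 8 2
f 4 8 3
f 7 5 3
f 3 8 7
f 7 6 5
f 8 6 7
f 10 12 9
f 13 10 9
f 9 12 11
f 11 13 9
f 10 16 12
f 14 10 13
f 14 16 10
f 12 16 11
f 15 13 11
f 11 16 15
f 15 14 13
f 16 14 15
f 18 17 21
f 18 21 19
f 19 21 22
f 19 22 20
f 21 17 23
f 21 23 22
f 22 23 24
f 22 24 20
f 23 17 25
f 23 25 24
f 24 25 26
f 24 26 20
f 25 17 27
f 25 27 26
f 26 27 28
f 26 28 20
f 27 17 29
f 27 29 28
f 28 29 30
f 28 30 20
f 29 17 31
f 29 31 30
f 30 31 32
f 30 32 20
f 31 17 33
f 31 33 32
f 32 33 34
f 32 34 20
f 33 17 35
f 33 35 34
f 34 35 36
f 34 36 20
f 35 17 37
f 35 37 36
f 36 37 38
f 36 38 20
f 37 17 39
f 37 39 38
f 38 39 40
f 38 40 20
f 39 17 41
f 39 41 40
f 40 41 42
f 40 42 20
f 41 17 43
f 41 43 42
f 42 43 44
f 42 44 20
f 43 17 45
f 43 45 44
f 44 45 46
f 44 46 20
f 45 17 47
f 45 47 46
f 46 47 48
f 46 48 20
f 47 17 18
f 47 18 48
f 48 18 19
f 48 19 20
f 50 49 52
f 50 52 51
f 52 49 53
f 52 53 51
f 53 49 54
f 53 54 51
f 54 49 55
f 54 55 51
f 55 49 56
f 55 56 51
f 56 49 57
f 56 57 51
f 57 49 58
f 57 58 51
f 58 49 59
f 58 59 51
f 59 49 60
f 59 60 51
f 60 49 61
f 60 61 51
f 61 49 62
f 61 62 51
f 62 49 63
f 62 63 51
f 63 49 50
f 63 50 51
f 64 75 69
f 64 69 65
f 64 65 71
f 64 71 74
f 64 74 75
f 65 69 73
f 69 75 68
f 75 74 66
f 74 71 70
f 71 65 72
f 67 73 68
f 67 68 66
f 67 66 70
f 67 70 72
f 67 72 73
f 68 73 69
f 66 68 75
f 70 66 74
f 72 70 71
f 73 72 65



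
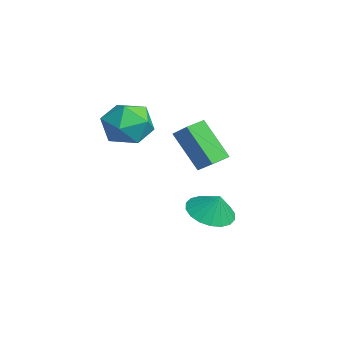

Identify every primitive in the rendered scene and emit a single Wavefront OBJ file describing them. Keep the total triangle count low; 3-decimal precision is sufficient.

v -2.651 0.598 3.28
v -1.565 1.141 3.081
v -1.715 -1.061 3.859
v -0.629 -0.518 3.66
v -1.345 -0.142 4.587
v -1.923 0.883 4.23
v -1.357 -0.803 2.71
v -1.935 0.222 2.353
v -0.765 0.275 2.729
v -0.758 0.684 3.89
v -2.522 -0.604 3.05
v -2.515 -0.195 4.211
v 1.91 1.041 4.288
v 2.92 1.346 5.046
v 1.57 1.806 4.433
v 2.58 2.111 5.192
v 2.9 1.789 2.668
v 3.91 2.094 3.427
v 2.56 2.554 2.814
v 3.57 2.859 3.572
v 0.28 3.015 -0.988
v 1.108 2.334 -1.12
v 0.68 3.305 0.028
v 1.277 2.745 -1.303
v 1.249 3.209 -1.424
v 1.029 3.635 -1.459
v 0.661 3.938 -1.4
v 0.217 4.059 -1.26
v -0.214 3.973 -1.066
v -0.547 3.697 -0.857
v -0.717 3.286 -0.673
v -0.689 2.822 -0.552
v -0.469 2.396 -0.518
v -0.101 2.093 -0.576
v 0.343 1.972 -0.716
v 0.774 2.058 -0.91
f 1 12 6
f 1 6 2
f 1 2 8
f 1 8 11
f 1 11 12
f 2 6 10
f 6 12 5
f 12 11 3
f 11 8 7
f 8 2 9
f 4 10 5
f 4 5 3
f 4 3 7
f 4 7 9
f 4 9 10
f 5 10 6
f 3 5 12
f 7 3 11
f 9 7 8
f 10 9 2
f 14 16 13
f 17 14 13
f 13 16 15
f 15 17 13
f 14 20 16
f 18 14 17
f 18 20 14
f 16 20 15
f 19 17 15
f 15 20 19
f 19 18 17
f 20 18 19
f 22 21 24
f 22 24 23
f 24 21 25
f 24 25 23
f 25 21 26
f 25 26 23
f 26 21 27
f 26 27 23
f 27 21 28
f 27 28 23
f 28 21 29
f 28 29 23
f 29 21 30
f 29 30 23
f 30 21 31
f 30 31 23
f 31 21 32
f 31 32 23
f 32 21 33
f 32 33 23
f 33 21 34
f 33 34 23
f 34 21 35
f 34 35 23
f 35 21 36
f 35 36 23
f 36 21 22
f 36 22 23



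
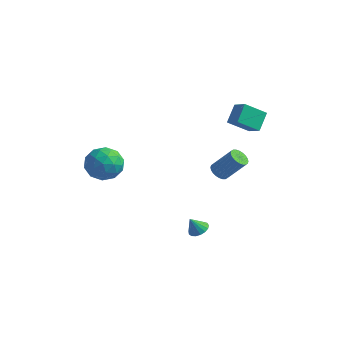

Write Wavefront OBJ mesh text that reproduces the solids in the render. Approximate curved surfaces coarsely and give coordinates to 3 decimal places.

v 1.686 1.141 3.391
v 2.537 0.791 3.915
v 1.561 2.106 4.238
v 2.413 1.755 4.763
v 2.567 2.005 2.537
v 3.419 1.654 3.062
v 2.443 2.969 3.385
v 3.294 2.619 3.909
v 1.399 -1.212 -4.037
v 1.829 -1.673 -4.038
v 1.041 -1.548 -3.143
v 1.967 -1.446 -3.897
v 1.976 -1.165 -3.788
v 1.852 -0.895 -3.736
v 1.625 -0.697 -3.753
v 1.346 -0.618 -3.836
v 1.079 -0.675 -3.964
v 0.886 -0.855 -4.109
v 0.81 -1.117 -4.238
v 0.869 -1.401 -4.32
v 1.05 -1.641 -4.338
v 1.31 -1.784 -4.287
v 1.592 -1.795 -4.179
v -4.161 -3.796 0.804
v -3.585 -2.875 0.407
v -2.595 -4.425 1.613
v -2.019 -3.504 1.216
v -2.82 -3.375 2.04
v -3.788 -2.986 1.541
v -2.392 -4.314 0.479
v -3.36 -3.925 -0.02
v -2.492 -3.194 0.207
v -2.757 -2.614 1.171
v -3.423 -4.686 0.849
v -3.688 -4.106 1.813
v -4.011 -3.28 0.535
v -2.169 -4.02 1.485
v -2.64 -3.944 1.97
v -2.302 -3.402 1.737
v -4.13 -3.346 1.201
v -3.792 -2.804 0.968
v -3.342 -3.098 1.927
v -2.388 -4.496 1.052
v -2.05 -3.954 0.819
v -3.878 -3.898 0.283
v -3.54 -3.356 0.05
v -2.838 -4.202 0.093
v -3.03 -2.926 0.184
v -2.109 -3.296 0.659
v -2.328 -3.772 0.226
v -2.897 -3.544 -0.068
v -3.186 -2.585 0.751
v -2.265 -2.955 1.226
v -2.736 -2.879 1.711
v -3.305 -2.651 1.417
v -2.543 -2.773 0.633
v -3.915 -4.345 0.794
v -2.994 -4.715 1.269
v -2.875 -4.649 0.603
v -3.444 -4.421 0.309
v -4.071 -4.004 1.361
v -3.15 -4.374 1.836
v -3.283 -3.756 2.088
v -3.852 -3.528 1.794
v -3.637 -4.527 1.387
v 2.077 -0.241 0.347
v 2.51 -0.603 0.116
v 3.537 -0.22 1.442
v 3.103 0.141 1.673
v 2.564 -0.394 0.014
v 3.591 -0.012 1.34
v 2.544 -0.163 -0.037
v 3.57 0.22 1.289
v 2.453 0.057 -0.03
v 3.479 0.439 1.296
v 2.304 0.231 0.035
v 3.33 0.614 1.361
v 2.121 0.333 0.147
v 3.147 0.716 1.473
v 1.931 0.348 0.29
v 2.957 0.731 1.616
v 1.763 0.273 0.441
v 2.79 0.656 1.767
v 1.643 0.12 0.578
v 2.67 0.503 1.904
v 1.589 -0.088 0.68
v 2.616 0.294 2.006
v 1.61 -0.32 0.731
v 2.636 0.063 2.057
v 1.701 -0.539 0.724
v 2.727 -0.157 2.05
v 1.85 -0.714 0.659
v 2.876 -0.331 1.985
v 2.033 -0.816 0.547
v 3.059 -0.433 1.873
v 2.223 -0.831 0.404
v 3.249 -0.448 1.73
v 2.39 -0.756 0.253
v 3.417 -0.373 1.579
f 2 4 1
f 5 2 1
f 1 4 3
f 3 5 1
f 2 8 4
f 6 2 5
f 6 8 2
f 4 8 3
f 7 5 3
f 3 8 7
f 7 6 5
f 8 6 7
f 10 9 12
f 10 12 11
f 12 9 13
f 12 13 11
f 13 9 14
f 13 14 11
f 14 9 15
f 14 15 11
f 15 9 16
f 15 16 11
f 16 9 17
f 16 17 11
f 17 9 18
f 17 18 11
f 18 9 19
f 18 19 11
f 19 9 20
f 19 20 11
f 20 9 21
f 20 21 11
f 21 9 22
f 21 22 11
f 22 9 23
f 22 23 11
f 23 9 10
f 23 10 11
f 24 61 40
f 61 35 64
f 40 64 29
f 61 64 40
f 24 40 36
f 40 29 41
f 36 41 25
f 40 41 36
f 24 36 45
f 36 25 46
f 45 46 31
f 36 46 45
f 24 45 57
f 45 31 60
f 57 60 34
f 45 60 57
f 24 57 61
f 57 34 65
f 61 65 35
f 57 65 61
f 25 41 52
f 41 29 55
f 52 55 33
f 41 55 52
f 29 64 42
f 64 35 63
f 42 63 28
f 64 63 42
f 35 65 62
f 65 34 58
f 62 58 26
f 65 58 62
f 34 60 59
f 60 31 47
f 59 47 30
f 60 47 59
f 31 46 51
f 46 25 48
f 51 48 32
f 46 48 51
f 27 53 39
f 53 33 54
f 39 54 28
f 53 54 39
f 27 39 37
f 39 28 38
f 37 38 26
f 39 38 37
f 27 37 44
f 37 26 43
f 44 43 30
f 37 43 44
f 27 44 49
f 44 30 50
f 49 50 32
f 44 50 49
f 27 49 53
f 49 32 56
f 53 56 33
f 49 56 53
f 28 54 42
f 54 33 55
f 42 55 29
f 54 55 42
f 26 38 62
f 38 28 63
f 62 63 35
f 38 63 62
f 30 43 59
f 43 26 58
f 59 58 34
f 43 58 59
f 32 50 51
f 50 30 47
f 51 47 31
f 50 47 51
f 33 56 52
f 56 32 48
f 52 48 25
f 56 48 52
f 67 66 70
f 67 70 68
f 68 70 71
f 68 71 69
f 70 66 72
f 70 72 71
f 71 72 73
f 71 73 69
f 72 66 74
f 72 74 73
f 73 74 75
f 73 75 69
f 74 66 76
f 74 76 75
f 75 76 77
f 75 77 69
f 76 66 78
f 76 78 77
f 77 78 79
f 77 79 69
f 78 66 80
f 78 80 79
f 79 80 81
f 79 81 69
f 80 66 82
f 80 82 81
f 81 82 83
f 81 83 69
f 82 66 84
f 82 84 83
f 83 84 85
f 83 85 69
f 84 66 86
f 84 86 85
f 85 86 87
f 85 87 69
f 86 66 88
f 86 88 87
f 87 88 89
f 87 89 69
f 88 66 90
f 88 90 89
f 89 90 91
f 89 91 69
f 90 66 92
f 90 92 91
f 91 92 93
f 91 93 69
f 92 66 94
f 92 94 93
f 93 94 95
f 93 95 69
f 94 66 96
f 94 96 95
f 95 96 97
f 95 97 69
f 96 66 98
f 96 98 97
f 97 98 99
f 97 99 69
f 98 66 67
f 98 67 99
f 99 67 68
f 99 68 69



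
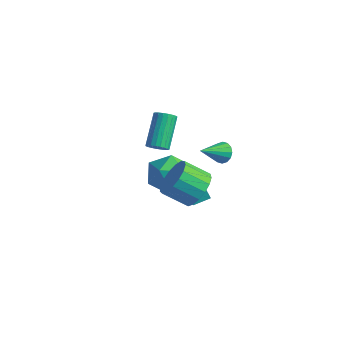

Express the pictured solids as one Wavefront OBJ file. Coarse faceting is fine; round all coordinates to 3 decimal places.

v -2.264 0.824 -2.858
v -1.773 0.821 -2.589
v -2.464 2.033 -1.313
v -2.956 2.036 -1.582
v -1.745 0.996 -2.74
v -2.436 2.208 -1.464
v -1.806 1.142 -2.911
v -2.497 2.353 -1.636
v -1.947 1.232 -3.073
v -2.638 2.444 -1.798
v -2.142 1.252 -3.198
v -2.833 2.464 -1.923
v -2.359 1.198 -3.264
v -3.05 2.409 -1.989
v -2.559 1.079 -3.26
v -3.25 2.291 -1.984
v -2.709 0.916 -3.186
v -3.4 2.128 -1.911
v -2.781 0.738 -3.056
v -3.472 1.949 -1.78
v -2.764 0.574 -2.891
v -3.455 1.786 -1.615
v -2.661 0.453 -2.72
v -3.352 1.665 -1.445
v -2.489 0.397 -2.574
v -3.18 1.609 -1.298
v -2.279 0.415 -2.476
v -2.97 1.626 -1.201
v -2.065 0.503 -2.445
v -2.757 1.714 -1.169
v -1.887 0.647 -2.484
v -2.578 1.858 -1.209
v -1.891 0.191 -4.337
v -1.141 1.072 -4.493
v -0.839 -0.452 -2.907
v -0.089 0.429 -3.063
v -1.161 0.641 -2.655
v -1.812 1.039 -3.539
v -0.168 -0.419 -3.861
v -0.819 -0.021 -4.745
v -0.076 0.695 -4.199
v -0.69 1.35 -3.453
v -1.29 -0.73 -3.947
v -1.904 -0.075 -3.201
v 0.361 0.329 -4.711
v -0.107 0.282 -3.991
v 0.753 1.045 -4.409
v 0.284 0.998 -3.69
v 1.196 -0.338 -4.21
v 0.727 -0.385 -3.491
v 1.587 0.378 -3.909
v 1.119 0.331 -3.189
v 0.395 2.365 -2.567
v 0.897 2.145 -2.812
v 0.205 1.095 -1.813
v 0.99 2.285 -2.552
v 0.924 2.447 -2.295
v 0.716 2.588 -2.111
v 0.423 2.668 -2.05
v 0.122 2.668 -2.127
v -0.106 2.586 -2.322
v -0.199 2.446 -2.583
v -0.133 2.283 -2.839
v 0.075 2.143 -3.023
v 0.368 2.063 -3.084
v 0.669 2.063 -3.007
v 3.25 -2.122 -0.788
v 3.984 -2.483 -0.284
v 3.123 -3.179 0.471
v 2.39 -2.818 -0.032
v 3.873 -2.099 -0.057
v 3.012 -2.795 0.698
v 3.619 -1.721 0.002
v 2.759 -2.416 0.758
v 3.281 -1.434 -0.119
v 2.421 -2.13 0.637
v 2.936 -1.305 -0.394
v 2.075 -2.001 0.362
v 2.663 -1.363 -0.758
v 1.802 -2.059 -0.003
v 2.524 -1.596 -1.13
v 1.664 -2.291 -0.374
v 2.552 -1.948 -1.423
v 1.691 -2.644 -0.668
v 2.74 -2.341 -1.571
v 1.879 -3.037 -0.815
v 3.044 -2.683 -1.539
v 2.184 -3.379 -0.783
v 3.396 -2.897 -1.335
v 2.536 -3.593 -0.58
v 3.715 -2.934 -1.006
v 2.854 -3.629 -0.25
v 3.927 -2.784 -0.627
v 3.066 -3.48 0.129
f 2 1 5
f 2 5 3
f 3 5 6
f 3 6 4
f 5 1 7
f 5 7 6
f 6 7 8
f 6 8 4
f 7 1 9
f 7 9 8
f 8 9 10
f 8 10 4
f 9 1 11
f 9 11 10
f 10 11 12
f 10 12 4
f 11 1 13
f 11 13 12
f 12 13 14
f 12 14 4
f 13 1 15
f 13 15 14
f 14 15 16
f 14 16 4
f 15 1 17
f 15 17 16
f 16 17 18
f 16 18 4
f 17 1 19
f 17 19 18
f 18 19 20
f 18 20 4
f 19 1 21
f 19 21 20
f 20 21 22
f 20 22 4
f 21 1 23
f 21 23 22
f 22 23 24
f 22 24 4
f 23 1 25
f 23 25 24
f 24 25 26
f 24 26 4
f 25 1 27
f 25 27 26
f 26 27 28
f 26 28 4
f 27 1 29
f 27 29 28
f 28 29 30
f 28 30 4
f 29 1 31
f 29 31 30
f 30 31 32
f 30 32 4
f 31 1 2
f 31 2 32
f 32 2 3
f 32 3 4
f 33 44 38
f 33 38 34
f 33 34 40
f 33 40 43
f 33 43 44
f 34 38 42
f 38 44 37
f 44 43 35
f 43 40 39
f 40 34 41
f 36 42 37
f 36 37 35
f 36 35 39
f 36 39 41
f 36 41 42
f 37 42 38
f 35 37 44
f 39 35 43
f 41 39 40
f 42 41 34
f 46 48 45
f 49 46 45
f 45 48 47
f 47 49 45
f 46 52 48
f 50 46 49
f 50 52 46
f 48 52 47
f 51 49 47
f 47 52 51
f 51 50 49
f 52 50 51
f 54 53 56
f 54 56 55
f 56 53 57
f 56 57 55
f 57 53 58
f 57 58 55
f 58 53 59
f 58 59 55
f 59 53 60
f 59 60 55
f 60 53 61
f 60 61 55
f 61 53 62
f 61 62 55
f 62 53 63
f 62 63 55
f 63 53 64
f 63 64 55
f 64 53 65
f 64 65 55
f 65 53 66
f 65 66 55
f 66 53 54
f 66 54 55
f 68 67 71
f 68 71 69
f 69 71 72
f 69 72 70
f 71 67 73
f 71 73 72
f 72 73 74
f 72 74 70
f 73 67 75
f 73 75 74
f 74 75 76
f 74 76 70
f 75 67 77
f 75 77 76
f 76 77 78
f 76 78 70
f 77 67 79
f 77 79 78
f 78 79 80
f 78 80 70
f 79 67 81
f 79 81 80
f 80 81 82
f 80 82 70
f 81 67 83
f 81 83 82
f 82 83 84
f 82 84 70
f 83 67 85
f 83 85 84
f 84 85 86
f 84 86 70
f 85 67 87
f 85 87 86
f 86 87 88
f 86 88 70
f 87 67 89
f 87 89 88
f 88 89 90
f 88 90 70
f 89 67 91
f 89 91 90
f 90 91 92
f 90 92 70
f 91 67 93
f 91 93 92
f 92 93 94
f 92 94 70
f 93 67 68
f 93 68 94
f 94 68 69
f 94 69 70



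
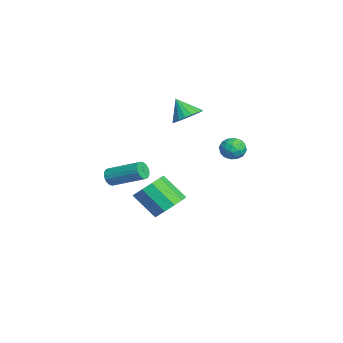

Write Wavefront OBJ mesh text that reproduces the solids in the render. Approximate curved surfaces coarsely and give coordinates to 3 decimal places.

v 2.906 -4.701 -0.727
v 3.353 -4.756 -1.093
v 4.241 -3.095 -0.258
v 3.794 -3.039 0.107
v 3.19 -4.603 -1.223
v 4.078 -2.942 -0.389
v 2.972 -4.47 -1.255
v 3.86 -2.809 -0.421
v 2.74 -4.383 -1.183
v 3.628 -2.722 -0.349
v 2.541 -4.358 -1.02
v 3.429 -2.697 -0.186
v 2.414 -4.401 -0.8
v 3.302 -2.74 0.035
v 2.385 -4.504 -0.564
v 3.273 -2.843 0.27
v 2.459 -4.645 -0.362
v 3.347 -2.984 0.473
v 2.622 -4.798 -0.231
v 3.51 -3.137 0.603
v 2.84 -4.931 -0.199
v 3.728 -3.27 0.635
v 3.072 -5.018 -0.271
v 3.96 -3.357 0.563
v 3.271 -5.043 -0.434
v 4.159 -3.382 0.4
v 3.398 -5 -0.655
v 4.286 -3.339 0.18
v 3.427 -4.897 -0.89
v 4.315 -3.236 -0.056
v 0.401 -0.408 2.46
v 1.236 -0.634 2.772
v -0.181 -1.012 3.58
v 1.174 -0.265 2.938
v 0.958 0.076 3.01
v 0.632 0.32 2.972
v 0.26 0.421 2.833
v -0.084 0.357 2.621
v -0.332 0.142 2.376
v -0.435 -0.182 2.148
v -0.372 -0.551 1.981
v -0.156 -0.891 1.91
v 0.17 -1.136 1.947
v 0.542 -1.237 2.086
v 0.886 -1.173 2.299
v 1.134 -0.958 2.544
v -0.075 -1.294 -4.572
v 0.633 -2.071 -4.86
v -0.097 -3.243 -3.497
v -0.805 -2.466 -3.208
v 0.921 -1.694 -4.382
v 0.191 -2.866 -3.019
v 0.829 -1.165 -3.977
v 0.099 -2.336 -2.613
v 0.391 -0.684 -3.798
v -0.338 -1.856 -2.435
v -0.224 -0.437 -3.915
v -0.954 -1.608 -2.552
v -0.783 -0.517 -4.283
v -1.513 -1.689 -2.92
v -1.071 -0.894 -4.761
v -1.801 -2.066 -3.398
v -0.979 -1.424 -5.167
v -1.709 -2.595 -3.803
v -0.542 -1.904 -5.345
v -1.271 -3.076 -3.982
v 0.074 -2.152 -5.228
v -0.656 -3.323 -3.865
v 0.423 2.326 -0.757
v 0.688 1.915 -0.124
v -0.788 2.225 -0.316
v -0.523 1.814 0.317
v -0.351 2.591 0.244
v 0.398 2.653 -0.028
v -0.498 1.487 -0.412
v 0.251 1.549 -0.684
v 0.118 1.396 0.089
v 0.209 2.079 0.494
v -0.309 2.061 -0.934
v -0.218 2.744 -0.529
v 0.662 2.129 -0.479
v -0.762 2.011 0.039
v -0.66 2.468 -0.003
v -0.505 2.226 0.368
v 0.492 2.563 -0.423
v 0.647 2.322 -0.051
v 0.037 2.719 0.166
v -0.747 1.818 -0.389
v -0.592 1.577 -0.017
v 0.405 1.914 -0.808
v 0.56 1.672 -0.437
v -0.137 1.421 -0.606
v 0.483 1.583 0.018
v -0.229 1.524 0.277
v -0.214 1.331 -0.151
v 0.226 1.368 -0.311
v 0.536 1.984 0.256
v -0.176 1.925 0.515
v -0.074 2.382 0.473
v 0.366 2.418 0.313
v 0.201 1.679 0.381
v 0.076 2.215 -0.955
v -0.636 2.156 -0.696
v -0.466 1.722 -0.753
v -0.026 1.758 -0.913
v 0.129 2.616 -0.717
v -0.583 2.557 -0.458
v -0.326 2.772 -0.129
v 0.114 2.809 -0.289
v -0.301 2.461 -0.821
f 2 1 5
f 2 5 3
f 3 5 6
f 3 6 4
f 5 1 7
f 5 7 6
f 6 7 8
f 6 8 4
f 7 1 9
f 7 9 8
f 8 9 10
f 8 10 4
f 9 1 11
f 9 11 10
f 10 11 12
f 10 12 4
f 11 1 13
f 11 13 12
f 12 13 14
f 12 14 4
f 13 1 15
f 13 15 14
f 14 15 16
f 14 16 4
f 15 1 17
f 15 17 16
f 16 17 18
f 16 18 4
f 17 1 19
f 17 19 18
f 18 19 20
f 18 20 4
f 19 1 21
f 19 21 20
f 20 21 22
f 20 22 4
f 21 1 23
f 21 23 22
f 22 23 24
f 22 24 4
f 23 1 25
f 23 25 24
f 24 25 26
f 24 26 4
f 25 1 27
f 25 27 26
f 26 27 28
f 26 28 4
f 27 1 29
f 27 29 28
f 28 29 30
f 28 30 4
f 29 1 2
f 29 2 30
f 30 2 3
f 30 3 4
f 32 31 34
f 32 34 33
f 34 31 35
f 34 35 33
f 35 31 36
f 35 36 33
f 36 31 37
f 36 37 33
f 37 31 38
f 37 38 33
f 38 31 39
f 38 39 33
f 39 31 40
f 39 40 33
f 40 31 41
f 40 41 33
f 41 31 42
f 41 42 33
f 42 31 43
f 42 43 33
f 43 31 44
f 43 44 33
f 44 31 45
f 44 45 33
f 45 31 46
f 45 46 33
f 46 31 32
f 46 32 33
f 48 47 51
f 48 51 49
f 49 51 52
f 49 52 50
f 51 47 53
f 51 53 52
f 52 53 54
f 52 54 50
f 53 47 55
f 53 55 54
f 54 55 56
f 54 56 50
f 55 47 57
f 55 57 56
f 56 57 58
f 56 58 50
f 57 47 59
f 57 59 58
f 58 59 60
f 58 60 50
f 59 47 61
f 59 61 60
f 60 61 62
f 60 62 50
f 61 47 63
f 61 63 62
f 62 63 64
f 62 64 50
f 63 47 65
f 63 65 64
f 64 65 66
f 64 66 50
f 65 47 67
f 65 67 66
f 66 67 68
f 66 68 50
f 67 47 48
f 67 48 68
f 68 48 49
f 68 49 50
f 69 106 85
f 106 80 109
f 85 109 74
f 106 109 85
f 69 85 81
f 85 74 86
f 81 86 70
f 85 86 81
f 69 81 90
f 81 70 91
f 90 91 76
f 81 91 90
f 69 90 102
f 90 76 105
f 102 105 79
f 90 105 102
f 69 102 106
f 102 79 110
f 106 110 80
f 102 110 106
f 70 86 97
f 86 74 100
f 97 100 78
f 86 100 97
f 74 109 87
f 109 80 108
f 87 108 73
f 109 108 87
f 80 110 107
f 110 79 103
f 107 103 71
f 110 103 107
f 79 105 104
f 105 76 92
f 104 92 75
f 105 92 104
f 76 91 96
f 91 70 93
f 96 93 77
f 91 93 96
f 72 98 84
f 98 78 99
f 84 99 73
f 98 99 84
f 72 84 82
f 84 73 83
f 82 83 71
f 84 83 82
f 72 82 89
f 82 71 88
f 89 88 75
f 82 88 89
f 72 89 94
f 89 75 95
f 94 95 77
f 89 95 94
f 72 94 98
f 94 77 101
f 98 101 78
f 94 101 98
f 73 99 87
f 99 78 100
f 87 100 74
f 99 100 87
f 71 83 107
f 83 73 108
f 107 108 80
f 83 108 107
f 75 88 104
f 88 71 103
f 104 103 79
f 88 103 104
f 77 95 96
f 95 75 92
f 96 92 76
f 95 92 96
f 78 101 97
f 101 77 93
f 97 93 70
f 101 93 97



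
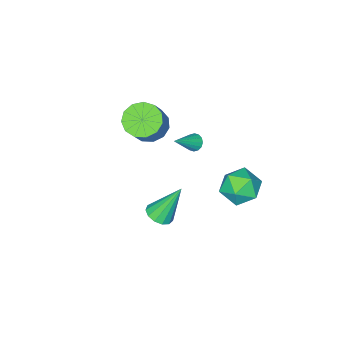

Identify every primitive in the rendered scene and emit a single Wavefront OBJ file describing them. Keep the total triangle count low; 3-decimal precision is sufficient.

v -1.903 2.547 -2.569
v -1.128 2.588 -1.785
v -0.832 1.532 -3.575
v -0.057 1.573 -2.791
v -0.991 1.012 -2.614
v -1.653 1.64 -1.992
v -0.307 2.48 -3.368
v -0.969 3.108 -2.746
v -0.141 2.547 -2.278
v -0.564 1.64 -1.813
v -1.396 2.48 -3.547
v -1.819 1.573 -3.082
v 0.209 -2.928 -0.741
v 0.946 -2.639 -1.335
v 1.889 -2.082 0.107
v 1.151 -2.372 0.701
v 0.606 -2.2 -1.281
v 1.548 -1.644 0.161
v 0.14 -1.992 -1.057
v 1.082 -1.436 0.385
v -0.305 -2.082 -0.732
v 0.637 -1.526 0.71
v -0.586 -2.44 -0.41
v 0.356 -1.884 1.032
v -0.615 -2.953 -0.193
v 0.327 -2.397 1.249
v -0.382 -3.458 -0.15
v 0.56 -2.902 1.292
v 0.038 -3.795 -0.295
v 0.98 -3.239 1.147
v 0.513 -3.857 -0.581
v 1.455 -3.301 0.861
v 0.891 -3.623 -0.918
v 1.833 -3.067 0.523
v 1.053 -3.169 -1.199
v 1.995 -2.613 0.243
v 4.125 2.05 -0.972
v 4.759 1.994 -0.679
v 3.335 2.63 0.852
v 4.729 2.365 -0.81
v 4.508 2.636 -0.992
v 4.165 2.721 -1.168
v 3.809 2.593 -1.281
v 3.554 2.292 -1.296
v 3.48 1.915 -1.208
v 3.611 1.581 -1.045
v 3.905 1.395 -0.859
v 4.269 1.418 -0.708
v 4.587 1.641 -0.641
v -2.734 -2.916 -4.274
v -2.458 -2.646 -4.623
v -1.406 -2.944 -3.246
v -2.575 -2.46 -4.467
v -2.734 -2.396 -4.26
v -2.893 -2.471 -4.056
v -3.01 -2.666 -3.911
v -3.052 -2.927 -3.863
v -3.01 -3.185 -3.926
v -2.893 -3.372 -4.081
v -2.734 -3.436 -4.289
v -2.575 -3.36 -4.492
v -2.458 -3.166 -4.637
v -2.416 -2.905 -4.685
f 1 12 6
f 1 6 2
f 1 2 8
f 1 8 11
f 1 11 12
f 2 6 10
f 6 12 5
f 12 11 3
f 11 8 7
f 8 2 9
f 4 10 5
f 4 5 3
f 4 3 7
f 4 7 9
f 4 9 10
f 5 10 6
f 3 5 12
f 7 3 11
f 9 7 8
f 10 9 2
f 14 13 17
f 14 17 15
f 15 17 18
f 15 18 16
f 17 13 19
f 17 19 18
f 18 19 20
f 18 20 16
f 19 13 21
f 19 21 20
f 20 21 22
f 20 22 16
f 21 13 23
f 21 23 22
f 22 23 24
f 22 24 16
f 23 13 25
f 23 25 24
f 24 25 26
f 24 26 16
f 25 13 27
f 25 27 26
f 26 27 28
f 26 28 16
f 27 13 29
f 27 29 28
f 28 29 30
f 28 30 16
f 29 13 31
f 29 31 30
f 30 31 32
f 30 32 16
f 31 13 33
f 31 33 32
f 32 33 34
f 32 34 16
f 33 13 35
f 33 35 34
f 34 35 36
f 34 36 16
f 35 13 14
f 35 14 36
f 36 14 15
f 36 15 16
f 38 37 40
f 38 40 39
f 40 37 41
f 40 41 39
f 41 37 42
f 41 42 39
f 42 37 43
f 42 43 39
f 43 37 44
f 43 44 39
f 44 37 45
f 44 45 39
f 45 37 46
f 45 46 39
f 46 37 47
f 46 47 39
f 47 37 48
f 47 48 39
f 48 37 49
f 48 49 39
f 49 37 38
f 49 38 39
f 51 50 53
f 51 53 52
f 53 50 54
f 53 54 52
f 54 50 55
f 54 55 52
f 55 50 56
f 55 56 52
f 56 50 57
f 56 57 52
f 57 50 58
f 57 58 52
f 58 50 59
f 58 59 52
f 59 50 60
f 59 60 52
f 60 50 61
f 60 61 52
f 61 50 62
f 61 62 52
f 62 50 63
f 62 63 52
f 63 50 51
f 63 51 52



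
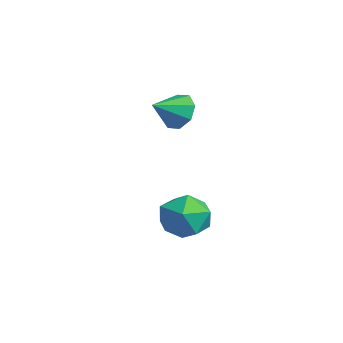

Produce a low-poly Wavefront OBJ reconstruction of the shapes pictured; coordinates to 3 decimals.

v -1.151 -1.999 0.237
v -0.624 -1.615 0.627
v -0.809 -2.961 0.723
v -1.13 -1.651 0.912
v -1.648 -1.891 0.802
v -1.875 -2.195 0.36
v -1.678 -2.384 -0.153
v -1.172 -2.348 -0.438
v -0.654 -2.108 -0.327
v -0.427 -1.804 0.114
v 0.761 -1.709 -3.03
v 1.722 -1.818 -3.036
v 0.598 -3.102 -3.724
v 1.559 -3.211 -3.73
v 1.075 -3.236 -2.893
v 1.175 -2.374 -2.464
v 1.145 -2.546 -4.296
v 1.245 -1.684 -3.867
v 1.959 -2.335 -3.818
v 1.916 -2.761 -2.951
v 0.404 -2.159 -3.809
v 0.361 -2.585 -2.942
f 2 1 4
f 2 4 3
f 4 1 5
f 4 5 3
f 5 1 6
f 5 6 3
f 6 1 7
f 6 7 3
f 7 1 8
f 7 8 3
f 8 1 9
f 8 9 3
f 9 1 10
f 9 10 3
f 10 1 2
f 10 2 3
f 11 22 16
f 11 16 12
f 11 12 18
f 11 18 21
f 11 21 22
f 12 16 20
f 16 22 15
f 22 21 13
f 21 18 17
f 18 12 19
f 14 20 15
f 14 15 13
f 14 13 17
f 14 17 19
f 14 19 20
f 15 20 16
f 13 15 22
f 17 13 21
f 19 17 18
f 20 19 12



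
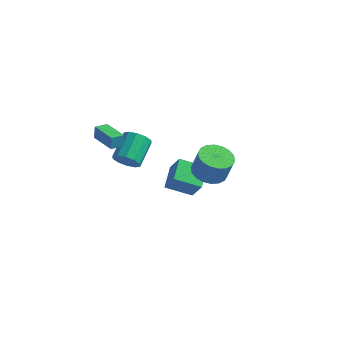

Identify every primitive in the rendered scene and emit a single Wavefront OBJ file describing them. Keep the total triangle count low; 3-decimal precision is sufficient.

v 3.404 -0.95 1.88
v 4.292 -1.534 1.643
v 4.725 -1.495 3.162
v 3.836 -0.91 3.4
v 4.446 -1.077 1.587
v 4.878 -1.038 3.106
v 4.393 -0.595 1.59
v 4.825 -0.556 3.109
v 4.144 -0.183 1.65
v 4.576 -0.144 3.169
v 3.748 0.077 1.756
v 4.181 0.116 3.275
v 3.285 0.134 1.886
v 3.717 0.173 3.406
v 2.845 -0.024 2.016
v 3.277 0.015 3.535
v 2.515 -0.365 2.118
v 2.948 -0.326 3.637
v 2.362 -0.822 2.174
v 2.794 -0.783 3.693
v 2.415 -1.304 2.171
v 2.847 -1.265 3.69
v 2.664 -1.716 2.111
v 3.096 -1.677 3.63
v 3.059 -1.976 2.005
v 3.492 -1.937 3.524
v 3.523 -2.033 1.874
v 3.955 -1.994 3.394
v 3.963 -1.875 1.745
v 4.395 -1.836 3.264
v -3.308 -2.289 3.471
v -3.338 -2.106 4.3
v -2.885 -1.577 3.329
v -2.916 -1.394 4.159
v -1.744 -3.166 3.721
v -1.775 -2.983 4.551
v -1.322 -2.454 3.58
v -1.352 -2.271 4.409
v 0.214 3.549 -5.387
v -1.365 2.893 -4.682
v -0.15 5.074 -4.782
v -1.729 4.417 -4.077
v 1.029 3.163 -3.923
v -0.55 2.506 -3.218
v 0.665 4.687 -3.318
v -0.914 4.031 -2.613
v -3.119 1.258 -1.501
v -2.431 1.006 -0.929
v -2.533 2.73 -0.047
v -3.221 2.982 -0.619
v -2.196 1.255 -1.39
v -2.298 2.98 -0.508
v -2.313 1.506 -1.894
v -2.415 3.231 -1.012
v -2.739 1.662 -2.247
v -2.841 3.387 -1.365
v -3.309 1.663 -2.316
v -3.411 3.388 -1.434
v -3.807 1.51 -2.073
v -3.909 3.234 -1.191
v -4.042 1.26 -1.612
v -4.144 2.985 -0.73
v -3.925 1.009 -1.108
v -4.027 2.734 -0.226
v -3.499 0.853 -0.755
v -3.601 2.578 0.127
v -2.929 0.852 -0.686
v -3.031 2.577 0.196
f 2 1 5
f 2 5 3
f 3 5 6
f 3 6 4
f 5 1 7
f 5 7 6
f 6 7 8
f 6 8 4
f 7 1 9
f 7 9 8
f 8 9 10
f 8 10 4
f 9 1 11
f 9 11 10
f 10 11 12
f 10 12 4
f 11 1 13
f 11 13 12
f 12 13 14
f 12 14 4
f 13 1 15
f 13 15 14
f 14 15 16
f 14 16 4
f 15 1 17
f 15 17 16
f 16 17 18
f 16 18 4
f 17 1 19
f 17 19 18
f 18 19 20
f 18 20 4
f 19 1 21
f 19 21 20
f 20 21 22
f 20 22 4
f 21 1 23
f 21 23 22
f 22 23 24
f 22 24 4
f 23 1 25
f 23 25 24
f 24 25 26
f 24 26 4
f 25 1 27
f 25 27 26
f 26 27 28
f 26 28 4
f 27 1 29
f 27 29 28
f 28 29 30
f 28 30 4
f 29 1 2
f 29 2 30
f 30 2 3
f 30 3 4
f 32 34 31
f 35 32 31
f 31 34 33
f 33 35 31
f 32 38 34
f 36 32 35
f 36 38 32
f 34 38 33
f 37 35 33
f 33 38 37
f 37 36 35
f 38 36 37
f 40 42 39
f 43 40 39
f 39 42 41
f 41 43 39
f 40 46 42
f 44 40 43
f 44 46 40
f 42 46 41
f 45 43 41
f 41 46 45
f 45 44 43
f 46 44 45
f 48 47 51
f 48 51 49
f 49 51 52
f 49 52 50
f 51 47 53
f 51 53 52
f 52 53 54
f 52 54 50
f 53 47 55
f 53 55 54
f 54 55 56
f 54 56 50
f 55 47 57
f 55 57 56
f 56 57 58
f 56 58 50
f 57 47 59
f 57 59 58
f 58 59 60
f 58 60 50
f 59 47 61
f 59 61 60
f 60 61 62
f 60 62 50
f 61 47 63
f 61 63 62
f 62 63 64
f 62 64 50
f 63 47 65
f 63 65 64
f 64 65 66
f 64 66 50
f 65 47 67
f 65 67 66
f 66 67 68
f 66 68 50
f 67 47 48
f 67 48 68
f 68 48 49
f 68 49 50

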